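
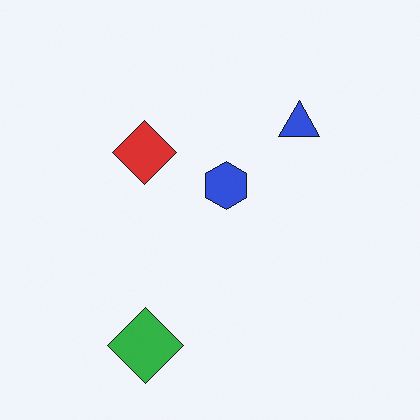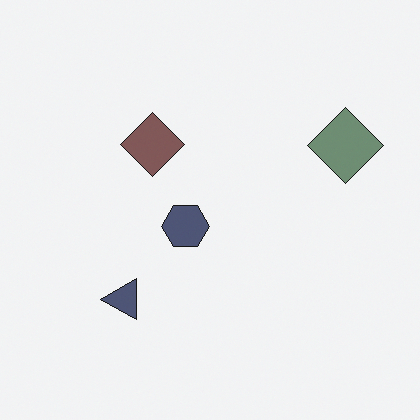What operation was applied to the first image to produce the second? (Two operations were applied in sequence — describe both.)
The transformation is: transposed (reflected across the top-left ↔ bottom-right diagonal), then made much more muted (saturation change).

Shapes have swapped their row and column positions — what was in the top-right is now in the bottom-left — a diagonal reflection. All colors are more muted and greyish — a global saturation change.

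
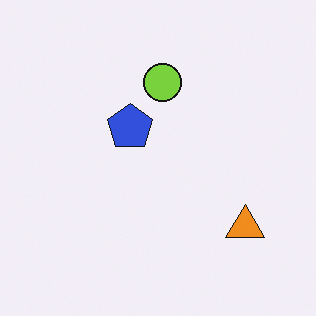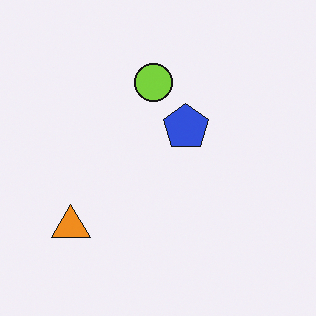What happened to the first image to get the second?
This is the original image flipped horizontally (left ↔ right).

The orange triangle is in the bottom-right of the first image and the bottom-left of the second — shapes on opposite sides of the vertical midline have swapped in a mirror flip.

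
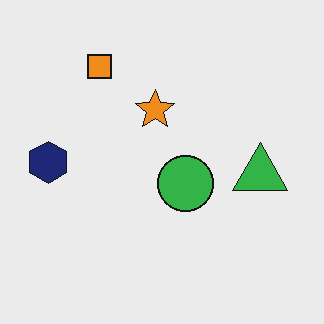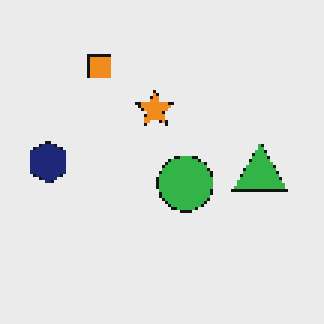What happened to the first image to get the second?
The transformation is: mildly pixelated.

Shapes are reduced to large square blocks; fine edges and outlines are lost — a downscale-then-upscale (mosaic) effect.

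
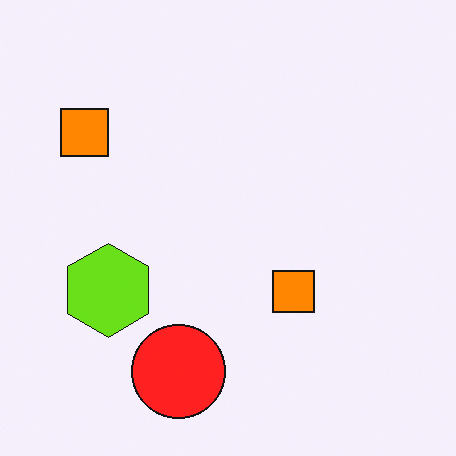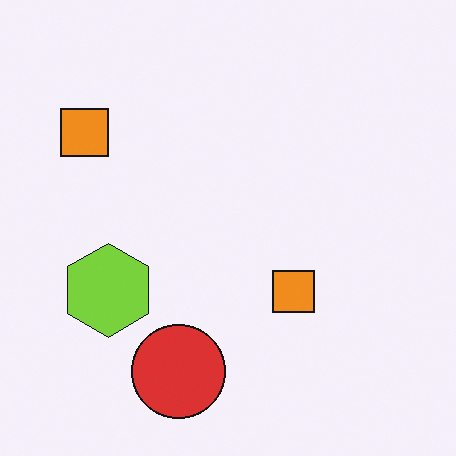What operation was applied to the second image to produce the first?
The image was slightly oversaturated.

All colors are more vivid — a global saturation change.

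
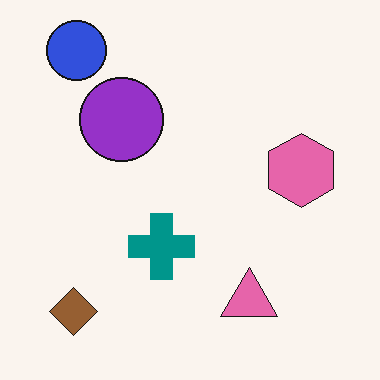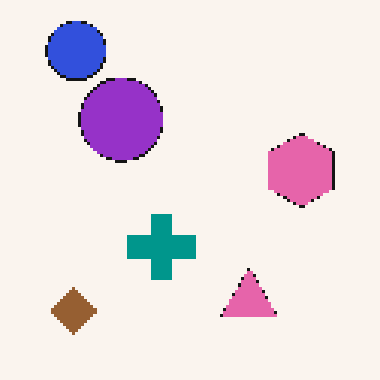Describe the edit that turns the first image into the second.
Mildly pixelated.

Shapes are reduced to large square blocks; fine edges and outlines are lost — a downscale-then-upscale (mosaic) effect.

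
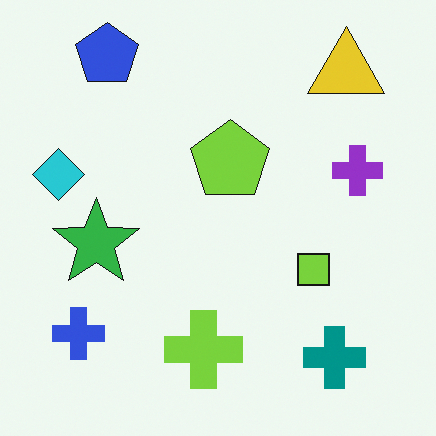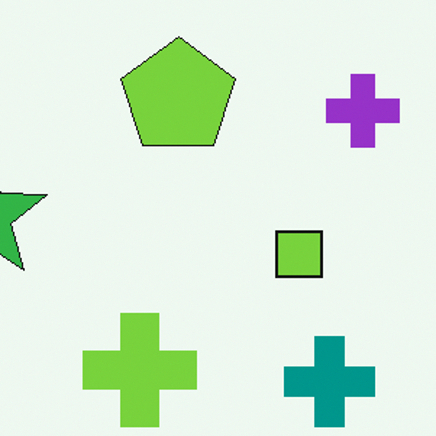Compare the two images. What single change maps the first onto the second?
The second image is the first cropped slightly and scaled back up.

The visible shapes are larger and the field of view is narrower; shapes near the original edges may be partly or wholly outside the frame — a crop-and-rescale.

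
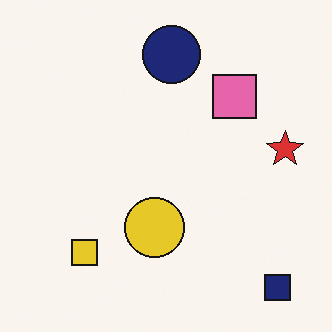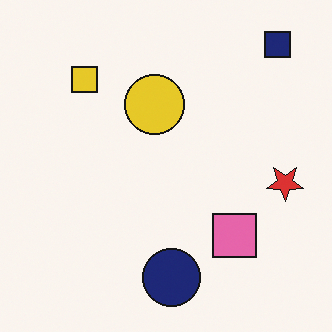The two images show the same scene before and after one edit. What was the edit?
Flipped vertically (top ↔ bottom).

The navy square is in the bottom-right of the first image and the top-right of the second — shapes on opposite sides of the horizontal midline have swapped in a mirror flip.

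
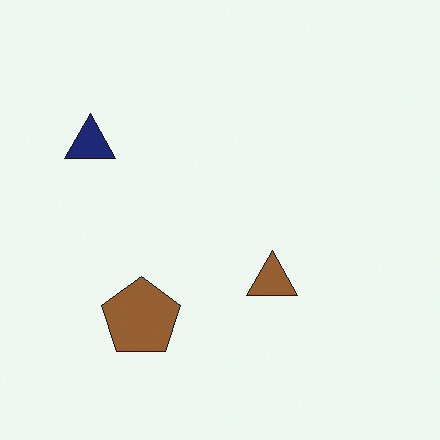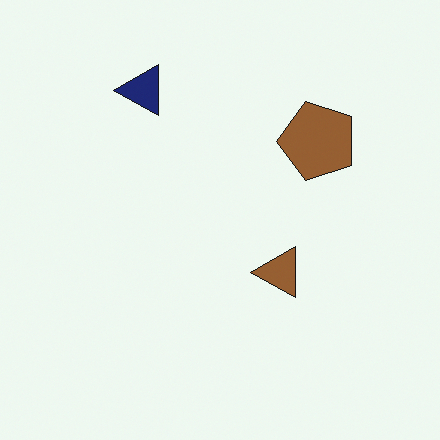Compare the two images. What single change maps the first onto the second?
Transposed (reflected across the top-left ↔ bottom-right diagonal).

Shapes have swapped their row and column positions — what was in the top-right is now in the bottom-left — a diagonal reflection.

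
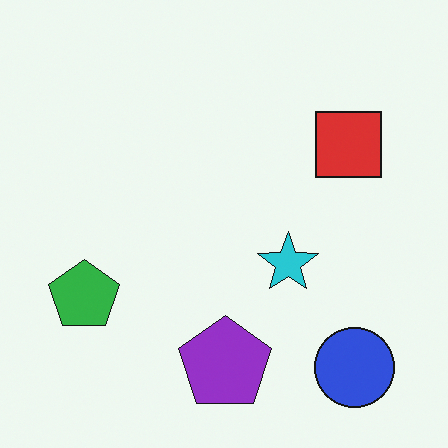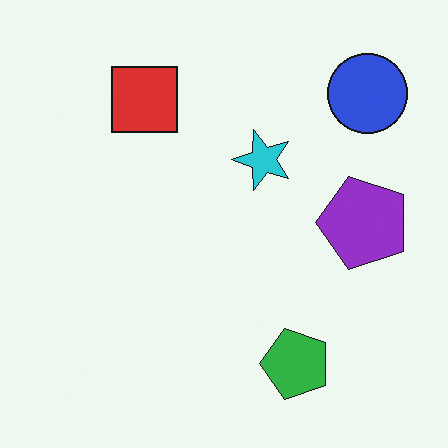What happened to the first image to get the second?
The image was rotated 90° counter-clockwise.

The blue circle sits in the bottom-right of the first image and the top-right of the second — consistent with a whole-image 90° counter-clockwise rotation.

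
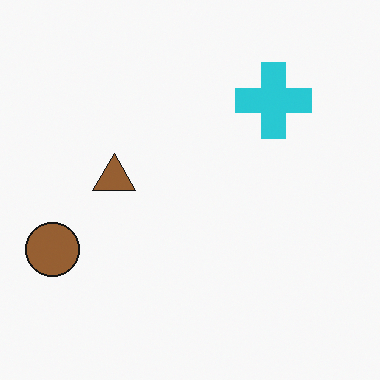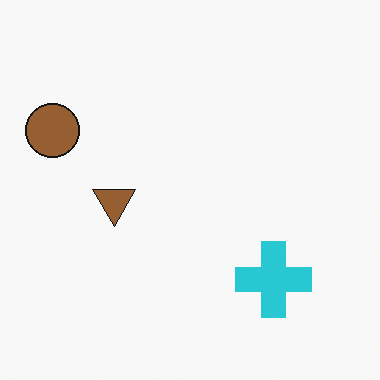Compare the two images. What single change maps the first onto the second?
The image was flipped vertically (top ↔ bottom).

The cyan cross is in the top-right of the first image and the bottom-right of the second — shapes on opposite sides of the horizontal midline have swapped in a mirror flip.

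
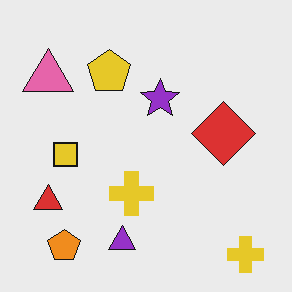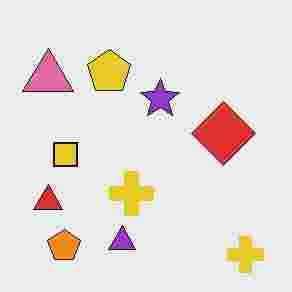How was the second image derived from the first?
It was heavily JPEG-compressed with obvious blocking artifacts.

Blocky 8×8 compression artifacts appear around shape edges and the flat background shows ringing — characteristic JPEG degradation.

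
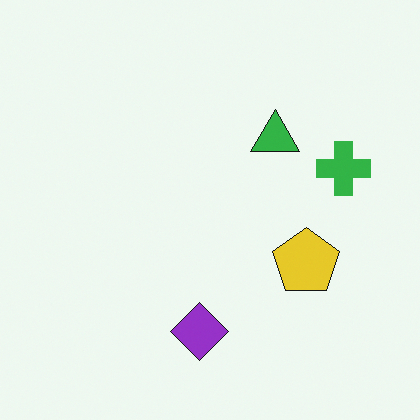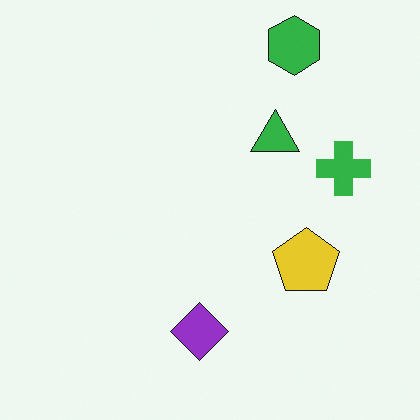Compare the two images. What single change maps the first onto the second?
The image was overlaid with an additional green hexagon.

A green hexagon appears in the second image that is absent from the first.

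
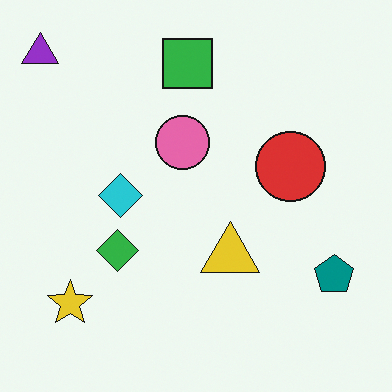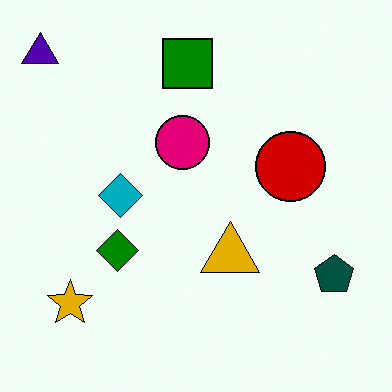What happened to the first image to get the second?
The second image is the first boosted in contrast.

Tones are pushed away from mid-grey across the whole image — a global contrast change.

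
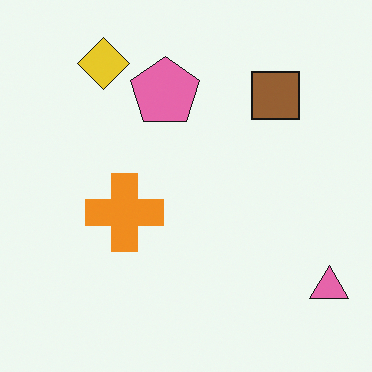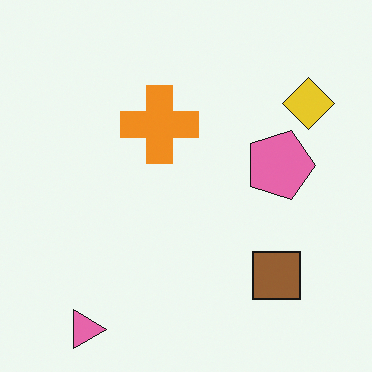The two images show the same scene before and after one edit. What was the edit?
The transformation is: rotated 90° clockwise.

The pink triangle sits in the bottom-right of the first image and the bottom-left of the second — consistent with a whole-image 90° clockwise rotation.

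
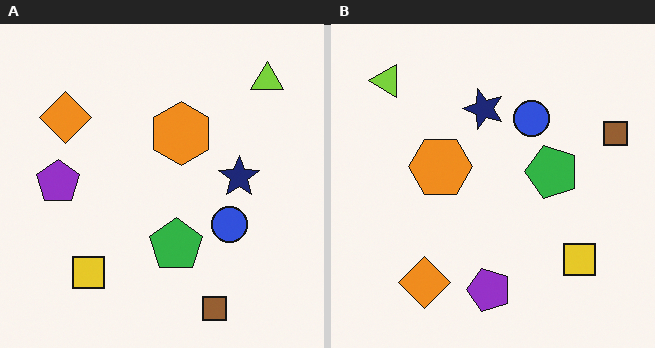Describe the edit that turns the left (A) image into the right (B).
The transformation is: rotated 90° counter-clockwise.

The lime triangle sits in the top-right of the left (A) image and the top-left of the right (B) — consistent with a whole-image 90° counter-clockwise rotation.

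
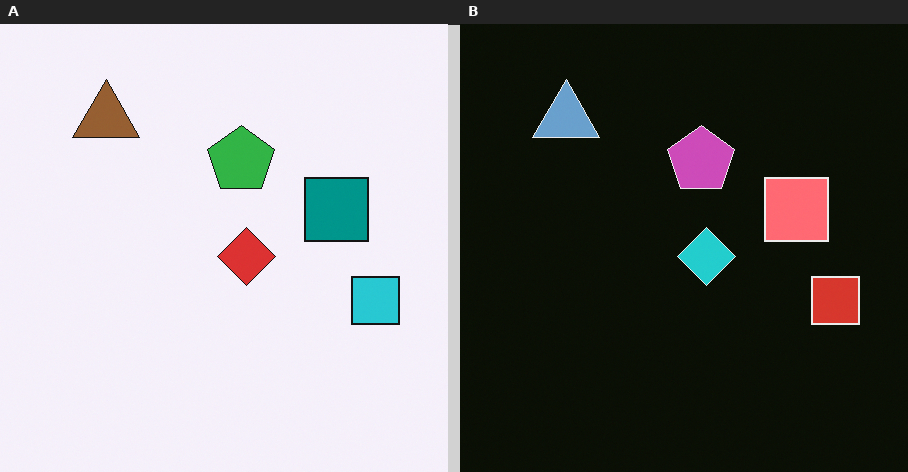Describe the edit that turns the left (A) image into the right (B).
The right (B) image is the left (A) color-inverted (negative).

The light background has become dark and every shape's color is its complement — a photographic negative.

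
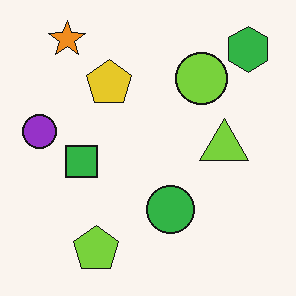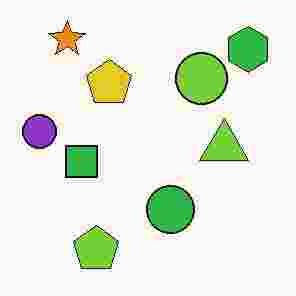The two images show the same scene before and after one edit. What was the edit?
The transformation is: heavily JPEG-compressed with obvious blocking artifacts.

Blocky 8×8 compression artifacts appear around shape edges and the flat background shows ringing — characteristic JPEG degradation.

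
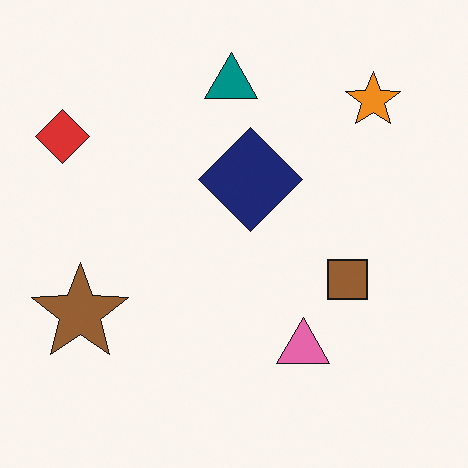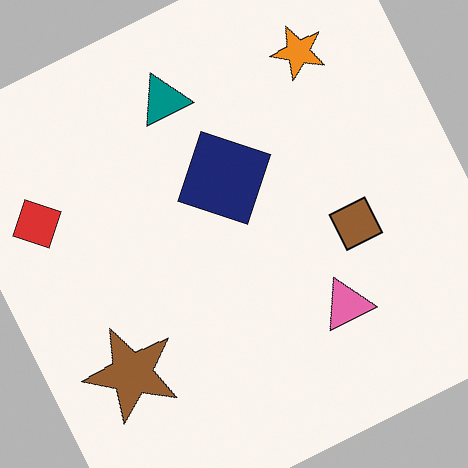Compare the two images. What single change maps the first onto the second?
The second image is the first rotated counter-clockwise by a clearly visible amount.

Every shape is tilted by the same angle and the image corners show triangular fill wedges — a whole-image rotation by a non-right angle.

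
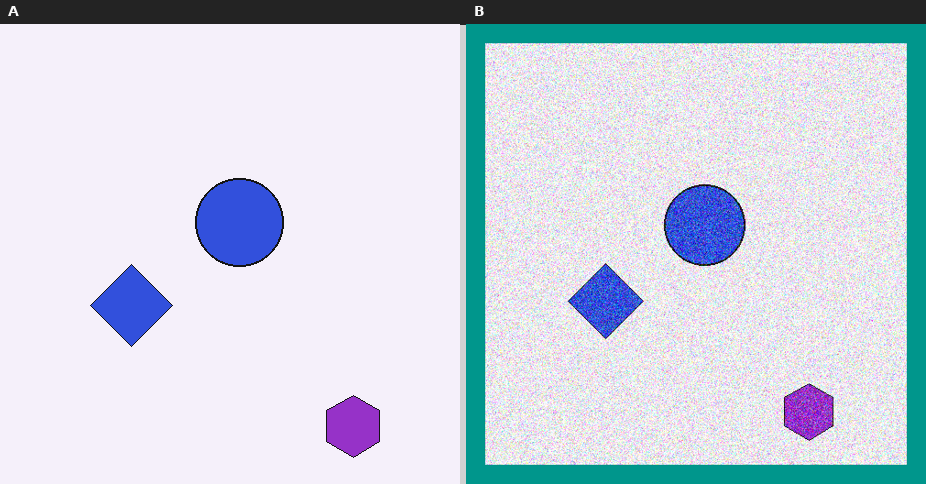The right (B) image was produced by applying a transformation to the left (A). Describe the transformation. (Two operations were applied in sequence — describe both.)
The right (B) image is the left (A) degraded with strong gaussian noise, then framed with a teal border.

Random speckle covers the whole image, including the flat background. A solid teal frame runs around the edge of the right (B) image, with the content slightly shrunk inside it.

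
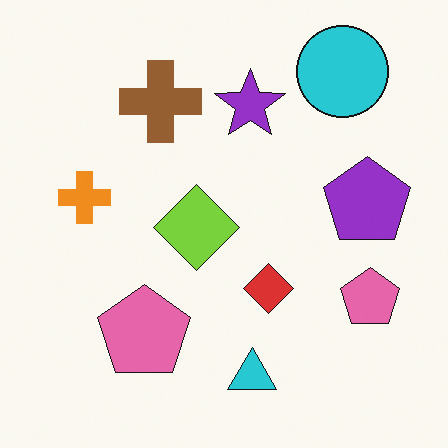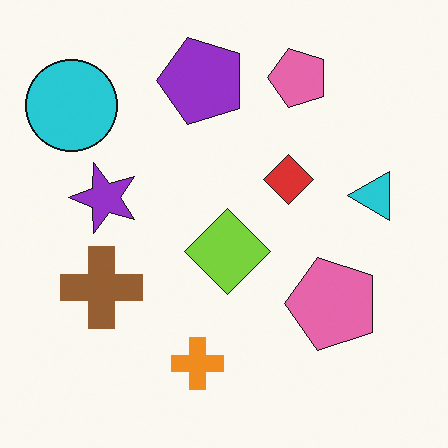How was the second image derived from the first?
Rotated 90° counter-clockwise.

The cyan circle sits in the top-right of the first image and the top-left of the second — consistent with a whole-image 90° counter-clockwise rotation.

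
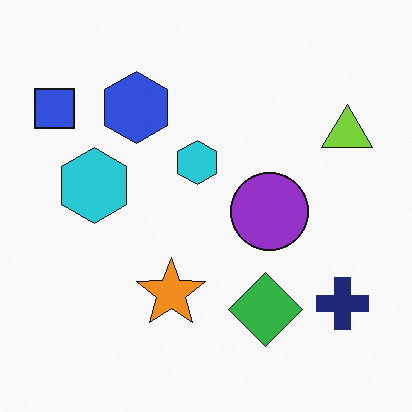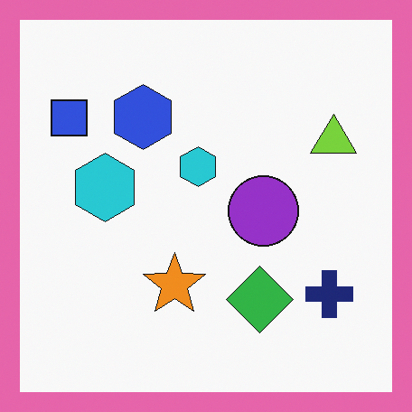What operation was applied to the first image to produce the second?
Framed with a pink border.

A solid pink frame runs around the edge of the second image, with the content slightly shrunk inside it.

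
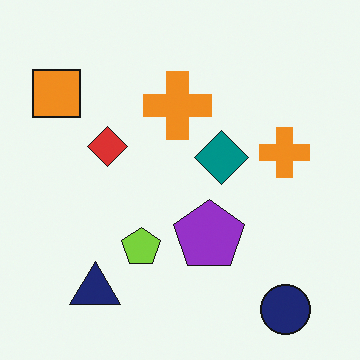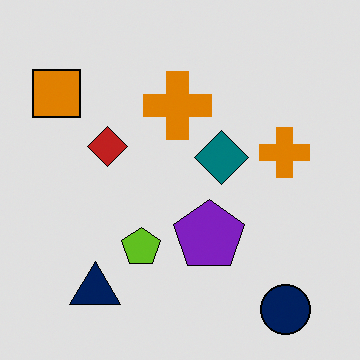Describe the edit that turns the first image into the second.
This is the original image moderately posterized.

Each flat color has snapped to a coarser quantized level — most visibly, the near-white background has dropped to a flat grey.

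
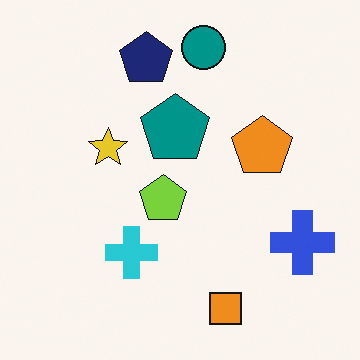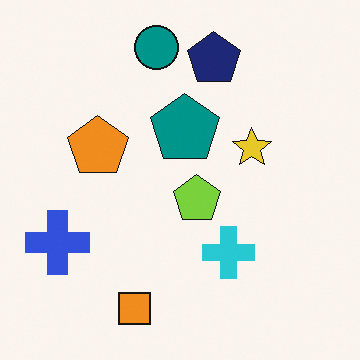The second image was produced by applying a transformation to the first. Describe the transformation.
The image was flipped horizontally (left ↔ right).

The blue cross is in the bottom-right of the first image and the bottom-left of the second — shapes on opposite sides of the vertical midline have swapped in a mirror flip.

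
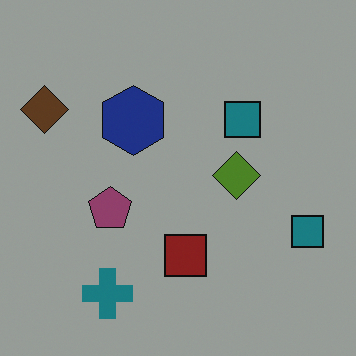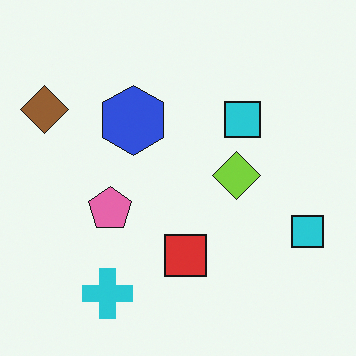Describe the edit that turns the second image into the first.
The transformation is: substantially darkened.

Every pixel — background and shapes alike — is uniformly darkened.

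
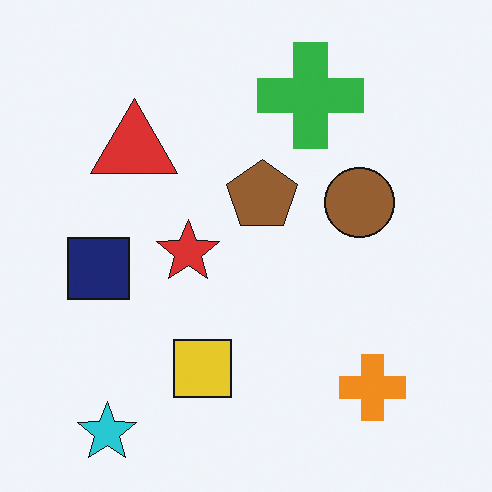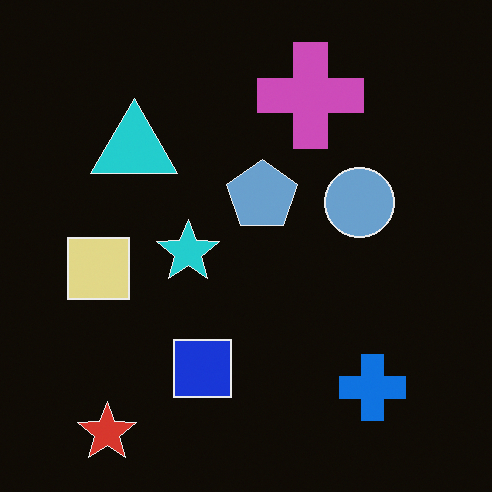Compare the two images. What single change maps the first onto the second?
The image was color-inverted (negative).

The light background has become dark and every shape's color is its complement — a photographic negative.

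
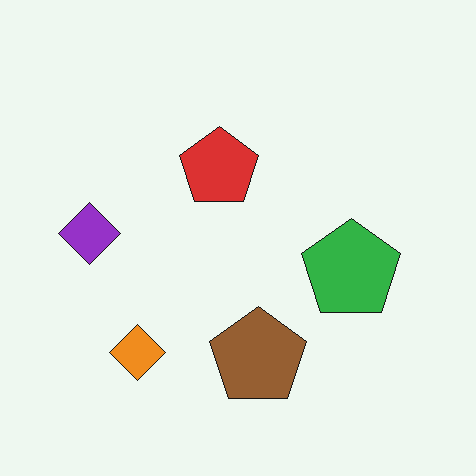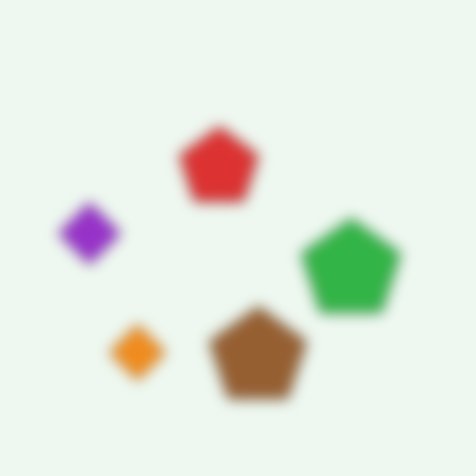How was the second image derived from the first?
It was heavily blurred.

Shape edges and outlines are uniformly softened across the whole image.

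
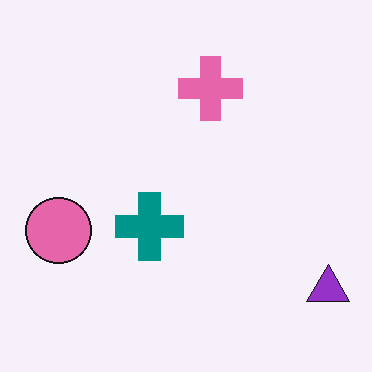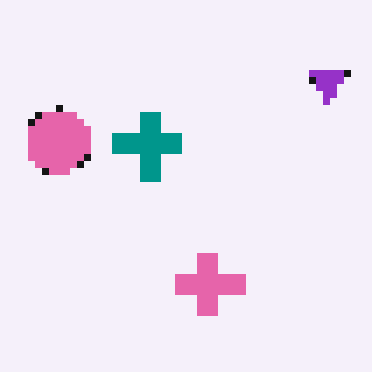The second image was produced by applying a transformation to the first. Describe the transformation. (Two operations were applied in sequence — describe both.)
The transformation is: flipped vertically (top ↔ bottom), then pixelated into visible square blocks.

The purple triangle is in the bottom-right of the first image and the top-right of the second — shapes on opposite sides of the horizontal midline have swapped in a mirror flip. Shapes are reduced to large square blocks; fine edges and outlines are lost — a downscale-then-upscale (mosaic) effect.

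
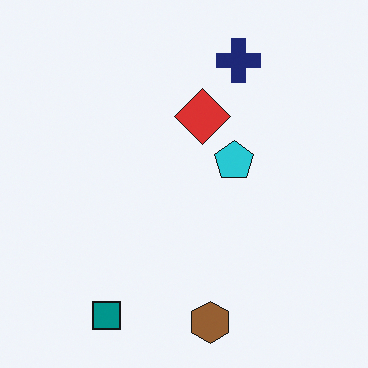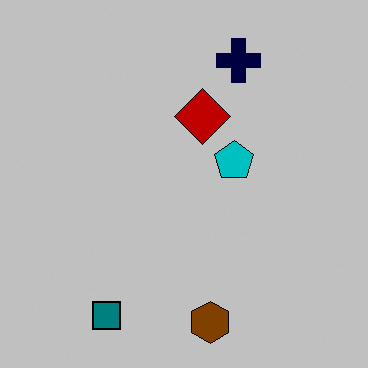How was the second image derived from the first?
It was aggressively posterized.

Each flat color has snapped to a coarser quantized level — most visibly, the near-white background has dropped to a flat grey.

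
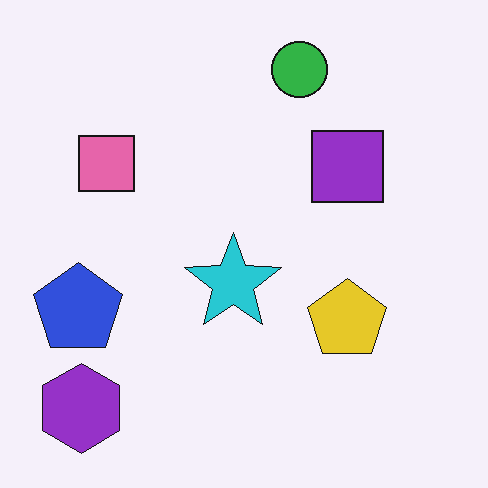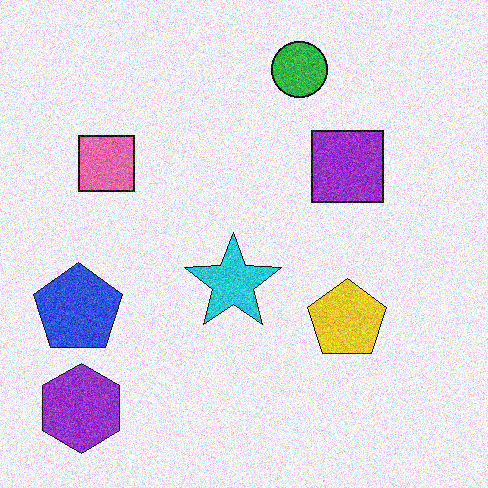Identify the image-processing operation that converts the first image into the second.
Degraded with moderate additive noise.

Random speckle covers the whole image, including the flat background.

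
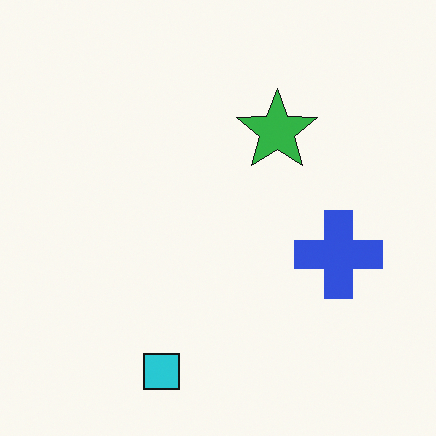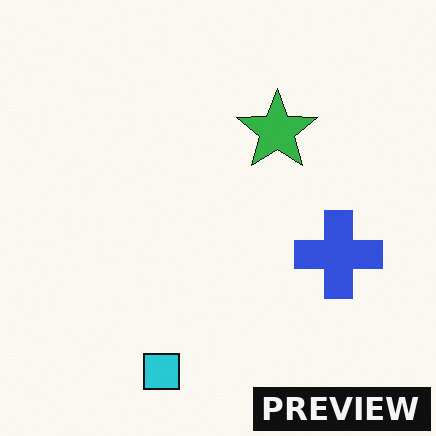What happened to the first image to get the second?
The transformation is: watermarked with the text "PREVIEW" in the lower-right corner.

A dark label reading "PREVIEW" appears in the lower-right corner.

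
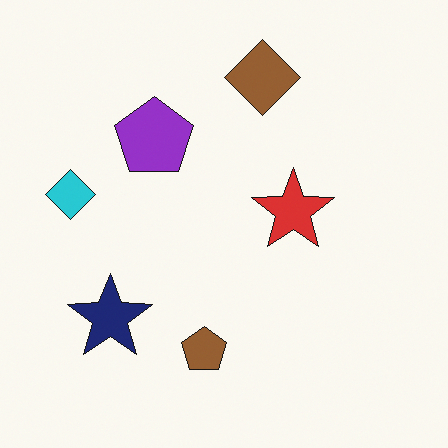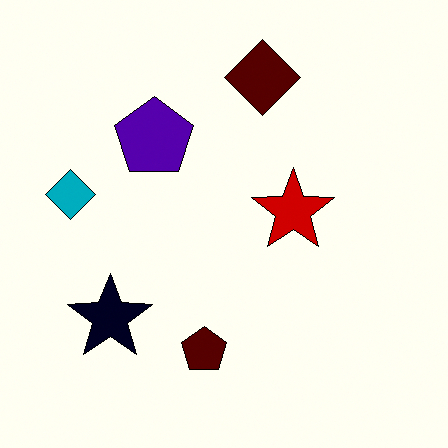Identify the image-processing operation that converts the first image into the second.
The image was given much higher contrast.

Tones are pushed away from mid-grey across the whole image — a global contrast change.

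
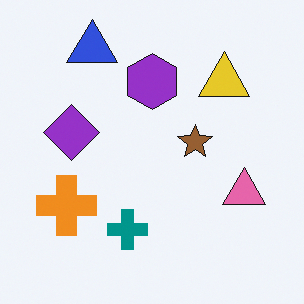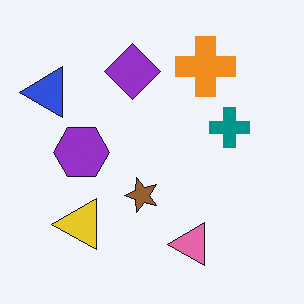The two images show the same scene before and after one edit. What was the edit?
The second image is the first transposed (reflected across the top-left ↔ bottom-right diagonal).

Shapes have swapped their row and column positions — what was in the top-right is now in the bottom-left — a diagonal reflection.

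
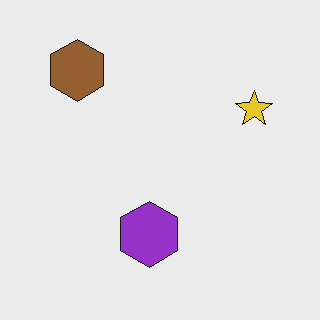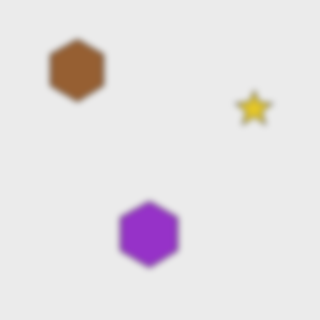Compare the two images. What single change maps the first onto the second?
The image was moderately blurred.

Shape edges and outlines are uniformly softened across the whole image.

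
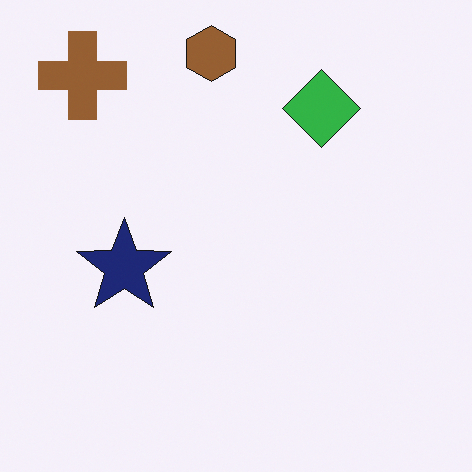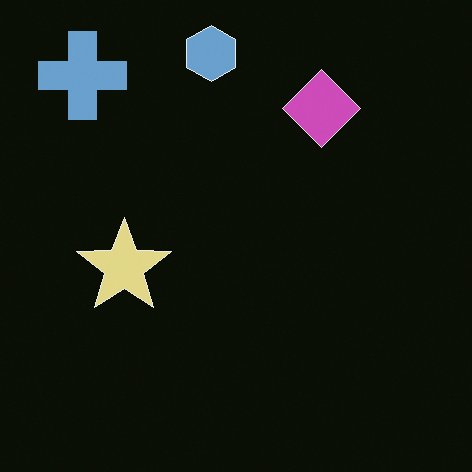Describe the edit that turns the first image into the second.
The image was color-inverted (negative).

The light background has become dark and every shape's color is its complement — a photographic negative.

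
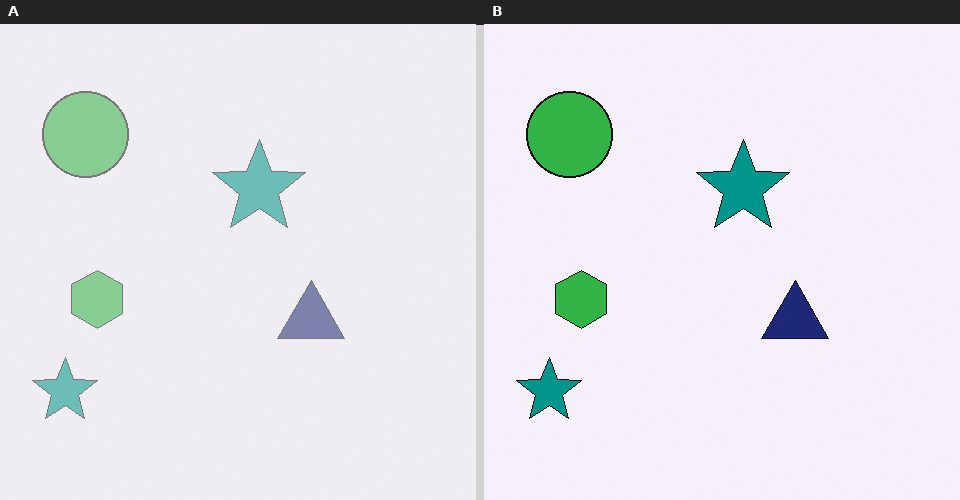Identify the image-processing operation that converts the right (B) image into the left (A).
The transformation is: given much lower contrast.

Tones are pushed toward mid-grey across the whole image — a global contrast change.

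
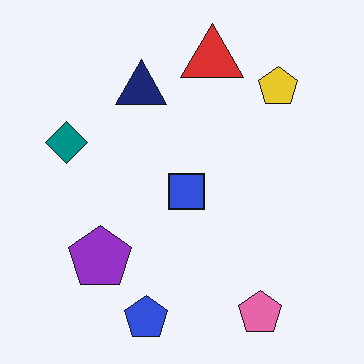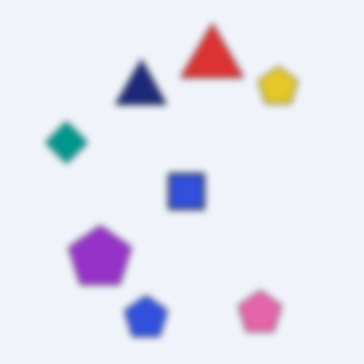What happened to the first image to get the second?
The transformation is: noticeably gaussian-blurred.

Shape edges and outlines are uniformly softened across the whole image.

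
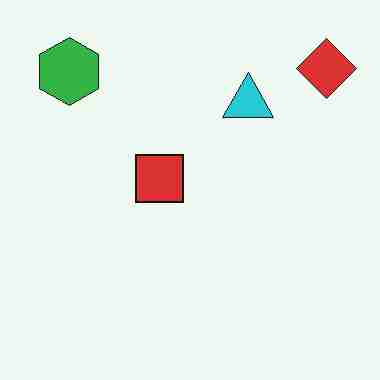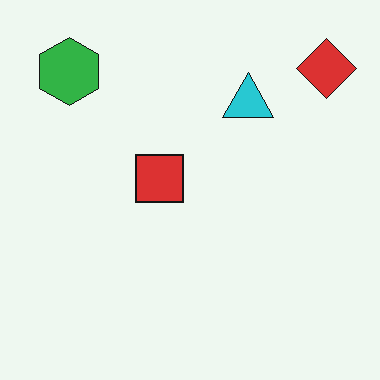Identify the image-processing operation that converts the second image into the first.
It was degraded with heavy JPEG compression.

Blocky 8×8 compression artifacts appear around shape edges and the flat background shows ringing — characteristic JPEG degradation.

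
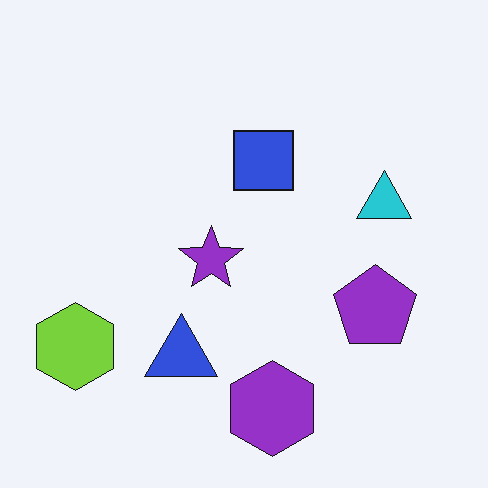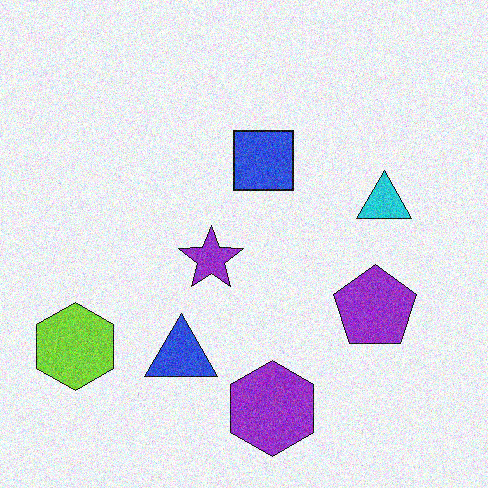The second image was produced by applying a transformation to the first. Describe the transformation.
The transformation is: degraded with moderate additive noise.

Random speckle covers the whole image, including the flat background.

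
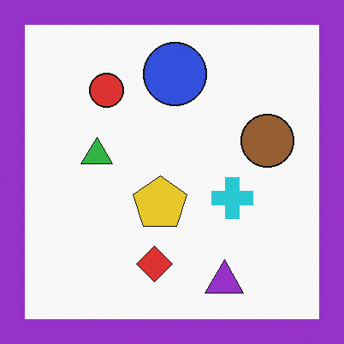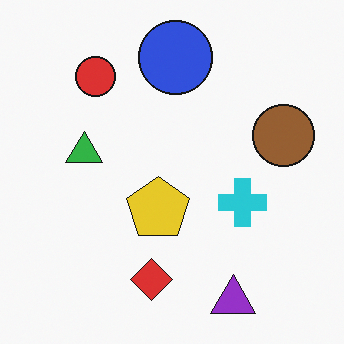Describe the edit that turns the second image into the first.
It was framed with a purple border.

A solid purple frame runs around the edge of the first image, with the content slightly shrunk inside it.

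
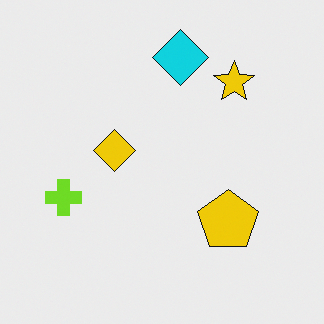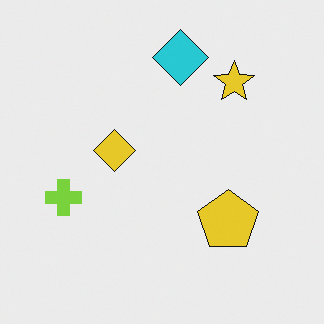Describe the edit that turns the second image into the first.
It was slightly oversaturated.

All colors are more vivid — a global saturation change.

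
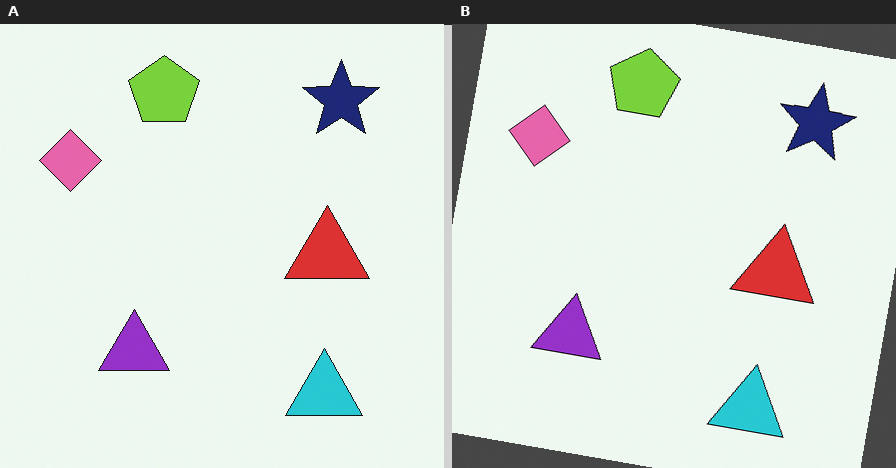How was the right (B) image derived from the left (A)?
Rotated clockwise by a slight angle.

Every shape is tilted by the same angle and the image corners show triangular fill wedges — a whole-image rotation by a non-right angle.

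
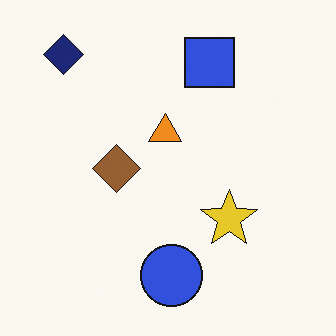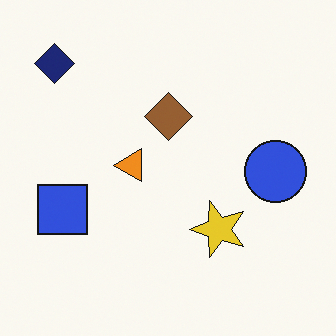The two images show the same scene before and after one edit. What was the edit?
This is the original image transposed (reflected across the top-left ↔ bottom-right diagonal).

Shapes have swapped their row and column positions — what was in the top-right is now in the bottom-left — a diagonal reflection.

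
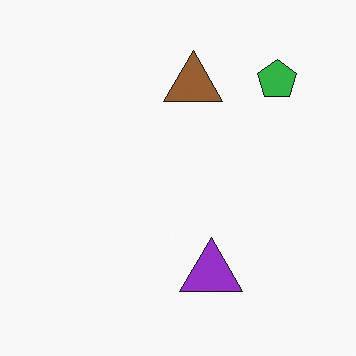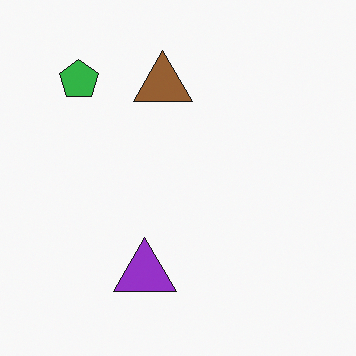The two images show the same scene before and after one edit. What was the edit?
Flipped horizontally (left ↔ right).

The green pentagon is in the top-right of the first image and the top-left of the second — shapes on opposite sides of the vertical midline have swapped in a mirror flip.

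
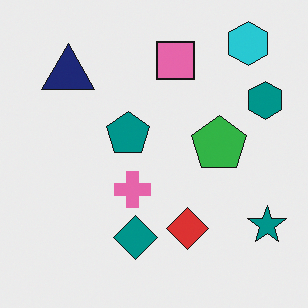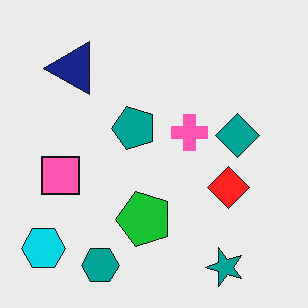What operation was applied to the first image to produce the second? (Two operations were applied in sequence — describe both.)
It was slightly oversaturated, then transposed (reflected across the top-left ↔ bottom-right diagonal).

All colors are more vivid — a global saturation change. Shapes have swapped their row and column positions — what was in the top-right is now in the bottom-left — a diagonal reflection.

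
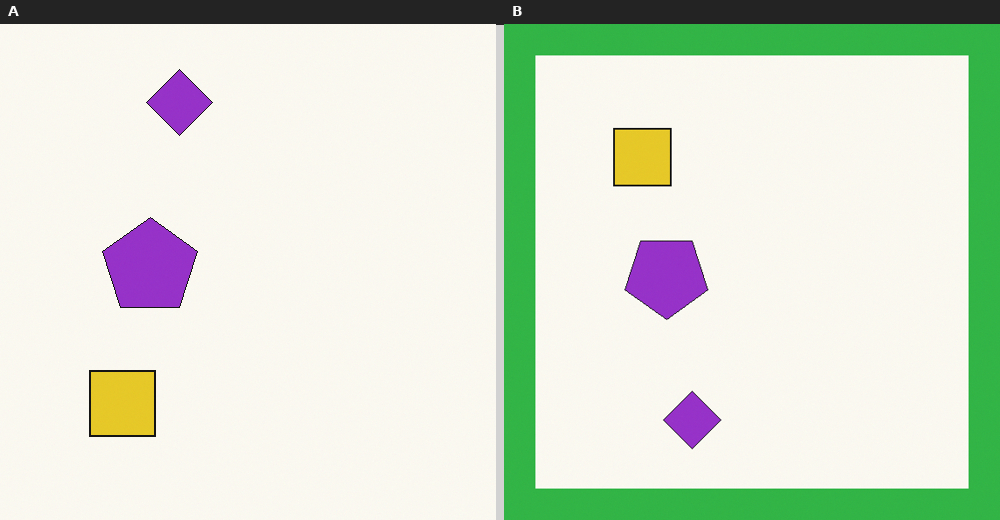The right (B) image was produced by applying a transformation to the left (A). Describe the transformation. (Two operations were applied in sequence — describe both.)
Flipped vertically (top ↔ bottom), then framed with a green border.

The purple diamond is in the top of the left (A) image and the bottom of the right (B) — shapes on opposite sides of the horizontal midline have swapped in a mirror flip. A solid green frame runs around the edge of the right (B) image, with the content slightly shrunk inside it.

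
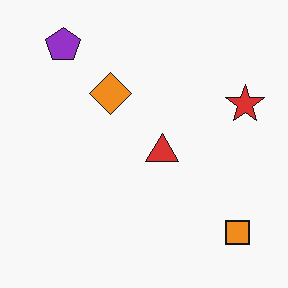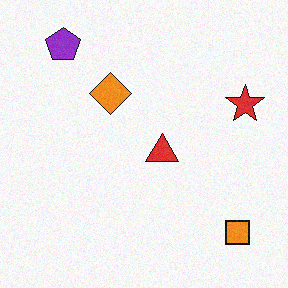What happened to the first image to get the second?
It was degraded with light additive noise.

Random speckle covers the whole image, including the flat background.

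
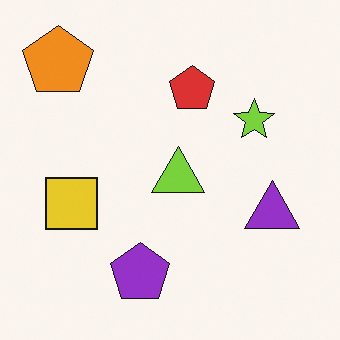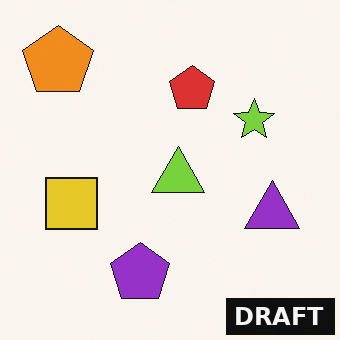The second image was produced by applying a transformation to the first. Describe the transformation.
The transformation is: watermarked with the text "DRAFT" in the lower-right corner.

A dark label reading "DRAFT" appears in the lower-right corner.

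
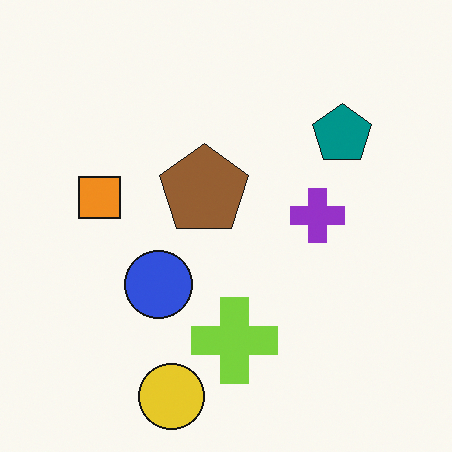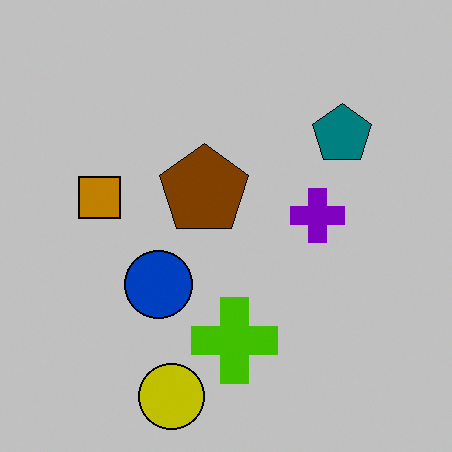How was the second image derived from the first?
It was aggressively posterized.

Each flat color has snapped to a coarser quantized level — most visibly, the near-white background has dropped to a flat grey.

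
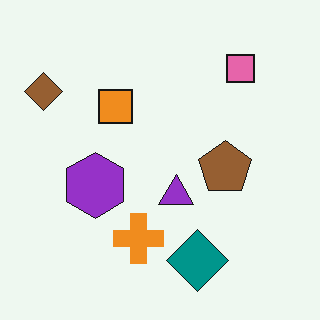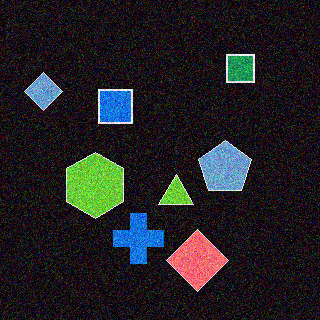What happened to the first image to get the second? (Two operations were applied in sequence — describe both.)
It was color-inverted (negative), then degraded with strong gaussian noise.

The light background has become dark and every shape's color is its complement — a photographic negative. Random speckle covers the whole image, including the flat background.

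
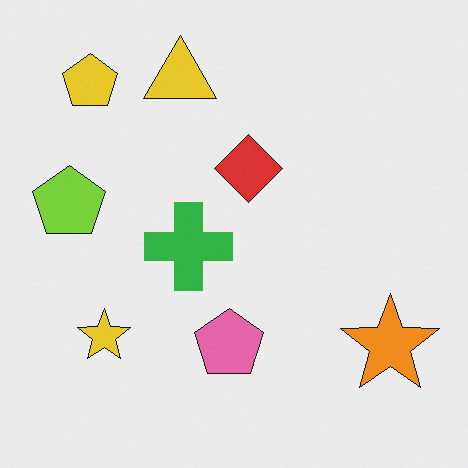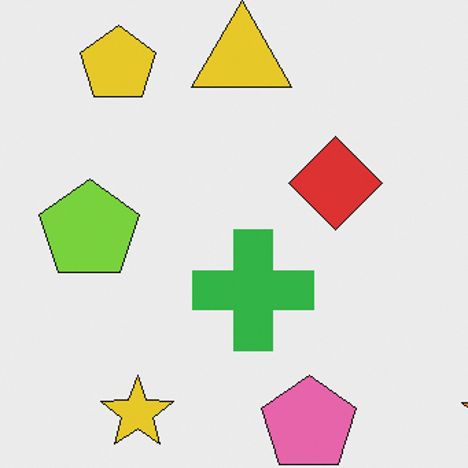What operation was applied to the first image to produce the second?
The transformation is: cropped to a modestly smaller region and rescaled.

The visible shapes are larger and the field of view is narrower; shapes near the original edges may be partly or wholly outside the frame — a crop-and-rescale.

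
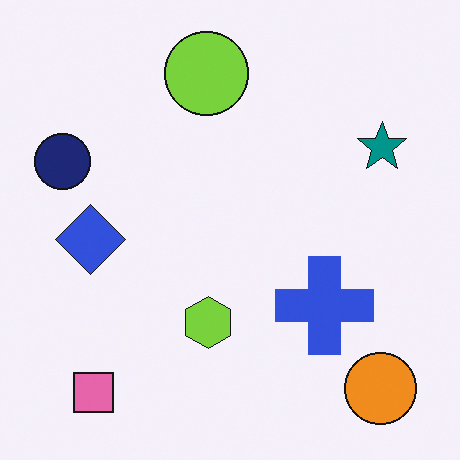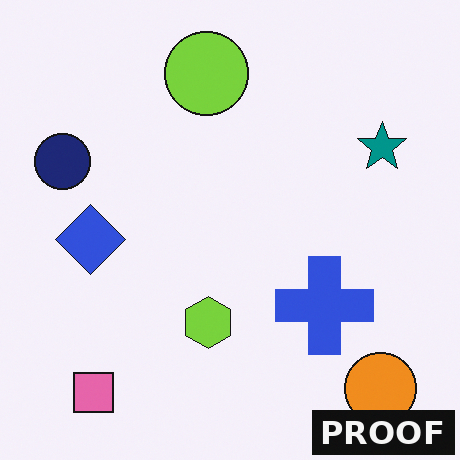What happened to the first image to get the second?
It was watermarked with the text "PROOF" in the lower-right corner.

A dark label reading "PROOF" appears in the lower-right corner.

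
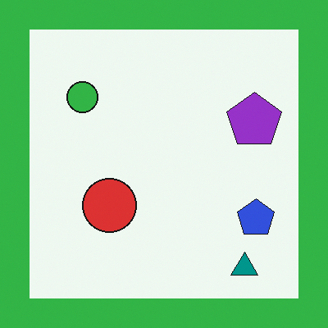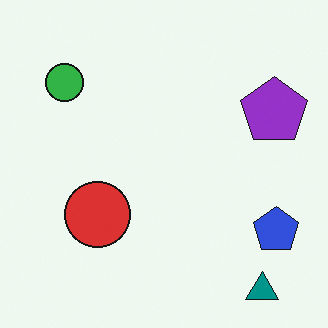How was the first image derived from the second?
It was framed with a green border.

A solid green frame runs around the edge of the first image, with the content slightly shrunk inside it.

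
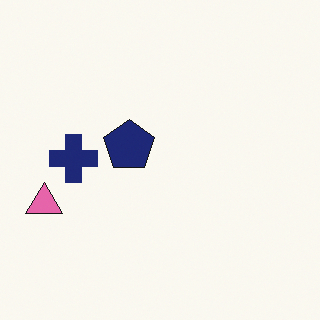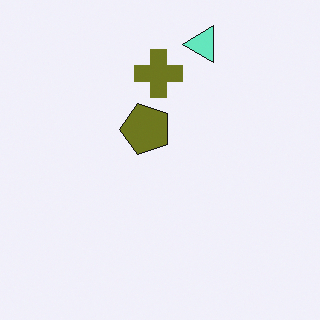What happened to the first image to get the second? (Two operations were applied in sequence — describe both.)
Hue-shifted by a large amount, then transposed (reflected across the top-left ↔ bottom-right diagonal).

Every shape's color has rotated by the same amount around the hue wheel — a uniform hue shift. Shapes have swapped their row and column positions — what was in the top-right is now in the bottom-left — a diagonal reflection.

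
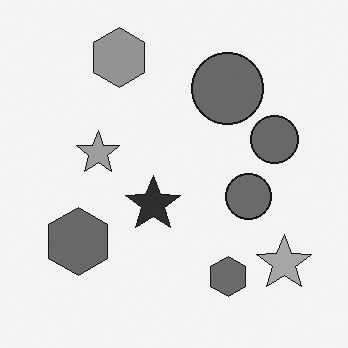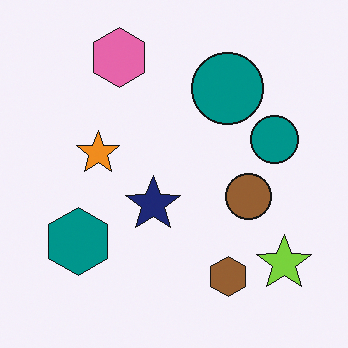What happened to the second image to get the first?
It was converted to grayscale.

All color is removed — every shape is now a shade of grey.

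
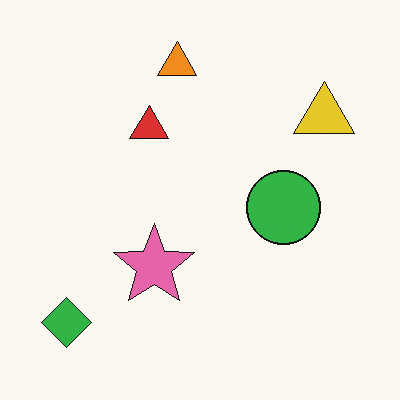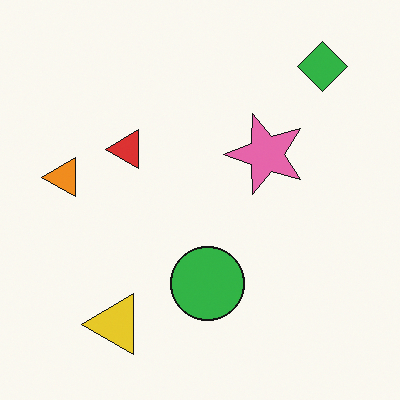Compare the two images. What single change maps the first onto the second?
This is the original image transposed (reflected across the top-left ↔ bottom-right diagonal).

Shapes have swapped their row and column positions — what was in the top-right is now in the bottom-left — a diagonal reflection.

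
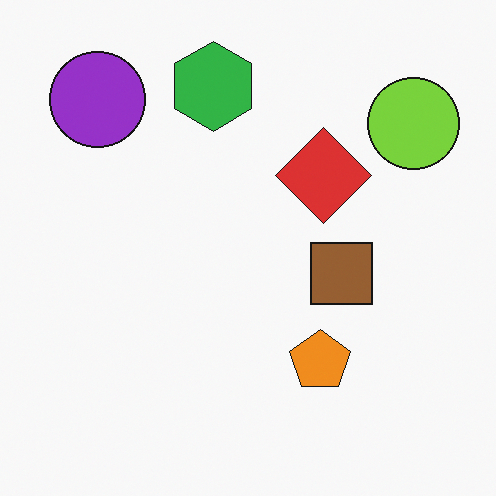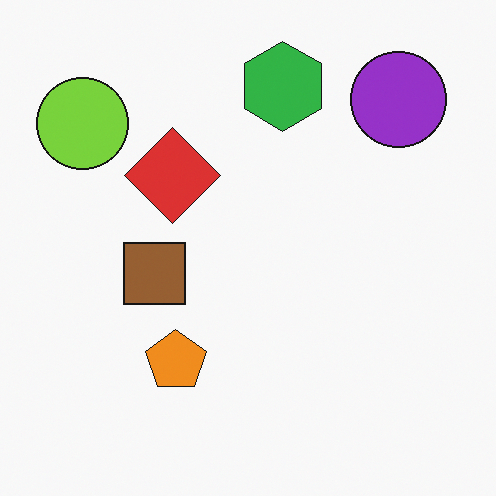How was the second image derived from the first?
The second image is the first flipped horizontally (left ↔ right).

The lime circle is in the top-right of the first image and the top-left of the second — shapes on opposite sides of the vertical midline have swapped in a mirror flip.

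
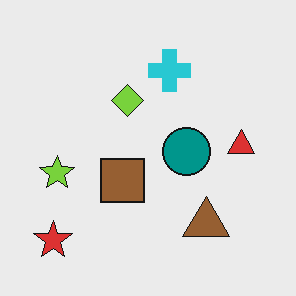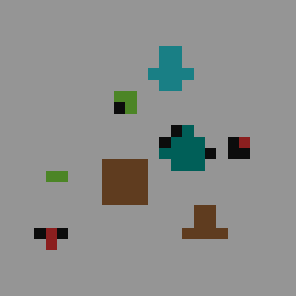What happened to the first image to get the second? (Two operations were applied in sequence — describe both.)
It was heavily pixelated into large blocks, then substantially darkened.

Shapes are reduced to large square blocks; fine edges and outlines are lost — a downscale-then-upscale (mosaic) effect. Every pixel — background and shapes alike — is uniformly darkened.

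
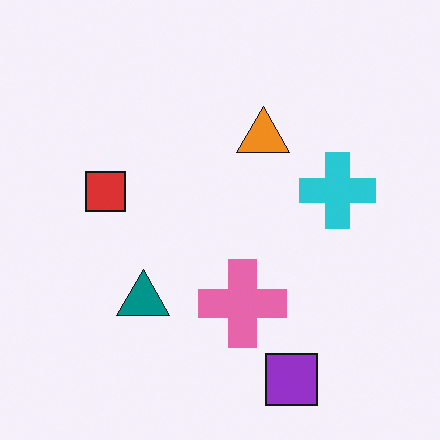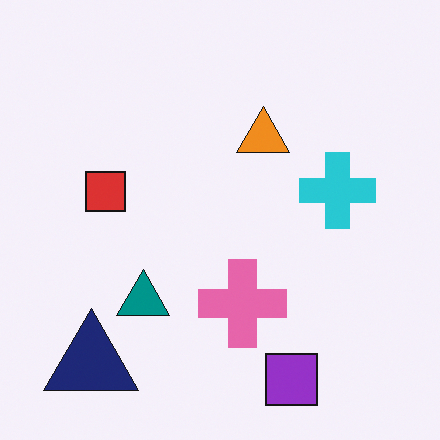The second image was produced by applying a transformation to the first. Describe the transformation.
The second image is the first overlaid with an additional navy triangle.

A navy triangle appears in the second image that is absent from the first.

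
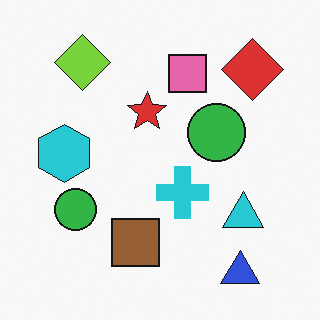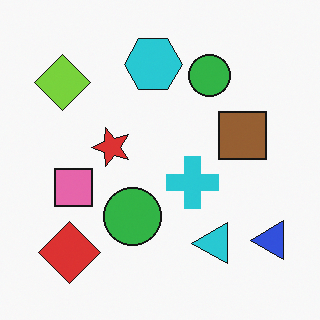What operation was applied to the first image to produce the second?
The second image is the first transposed (reflected across the top-left ↔ bottom-right diagonal).

Shapes have swapped their row and column positions — what was in the top-right is now in the bottom-left — a diagonal reflection.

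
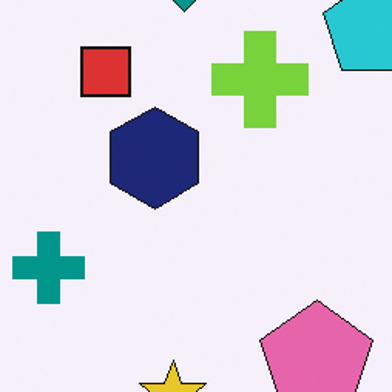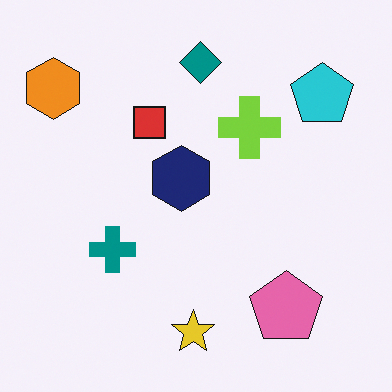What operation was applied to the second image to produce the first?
Cropped to a modestly smaller region and rescaled.

The visible shapes are larger and the field of view is narrower; shapes near the original edges may be partly or wholly outside the frame — a crop-and-rescale.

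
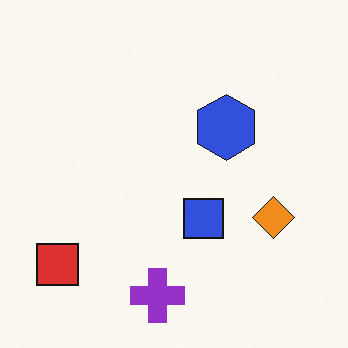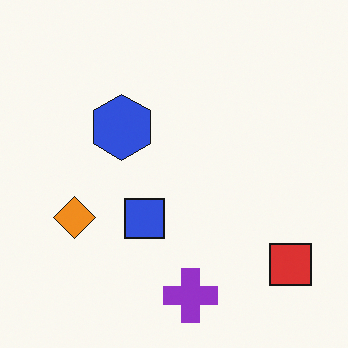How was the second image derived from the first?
The transformation is: flipped horizontally (left ↔ right).

The red square is in the bottom-left of the first image and the bottom-right of the second — shapes on opposite sides of the vertical midline have swapped in a mirror flip.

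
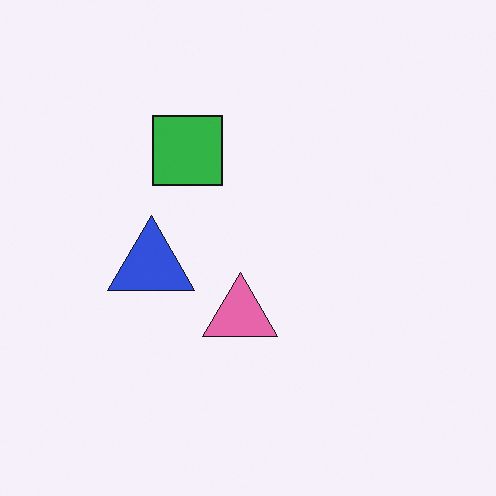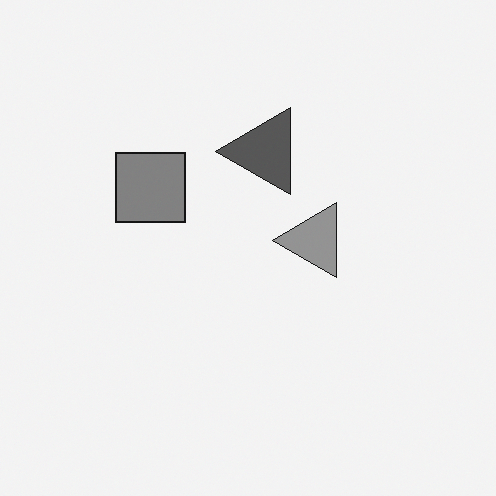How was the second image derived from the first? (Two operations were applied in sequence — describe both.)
The second image is the first transposed (reflected across the top-left ↔ bottom-right diagonal), then converted to grayscale.

Shapes have swapped their row and column positions — what was in the top-right is now in the bottom-left — a diagonal reflection. All color is removed — every shape is now a shade of grey.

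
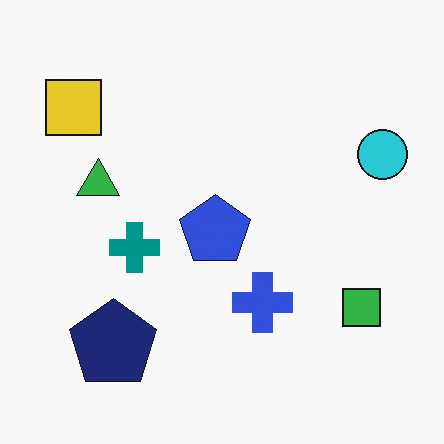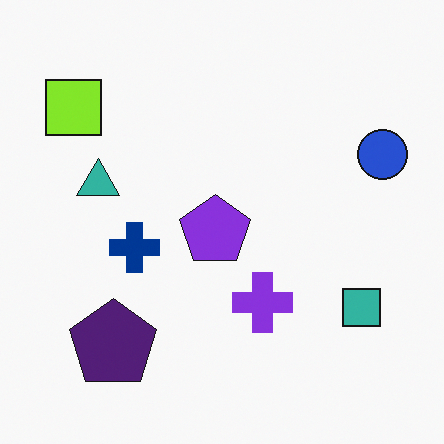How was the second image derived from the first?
The second image is the first hue-shifted by a small amount.

Every shape's color has rotated by the same amount around the hue wheel — a uniform hue shift.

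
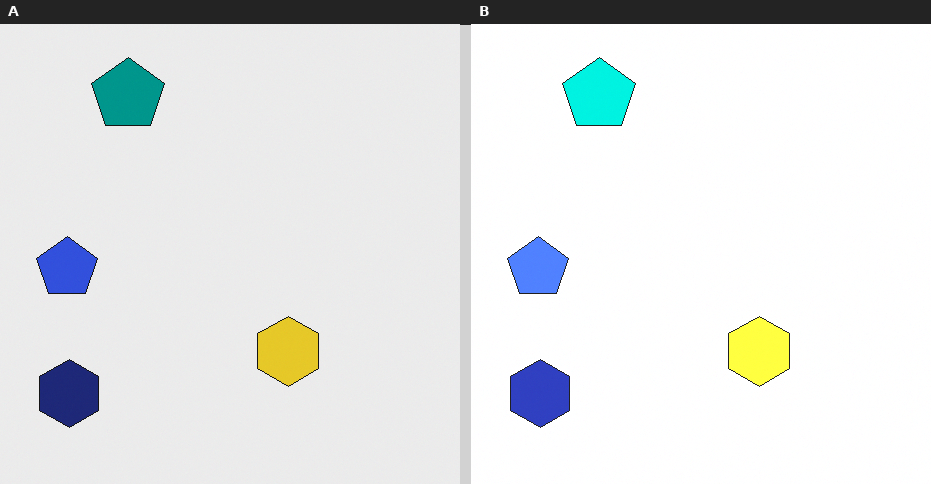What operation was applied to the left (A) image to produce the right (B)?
This is the original image brightened a lot.

Every pixel — background and shapes alike — is uniformly brightened.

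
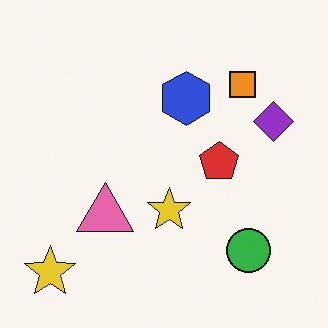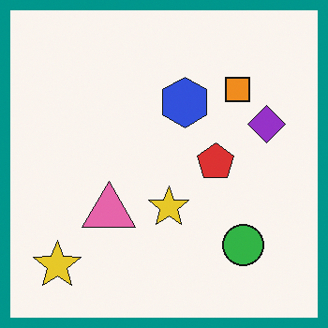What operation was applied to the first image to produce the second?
Framed with a teal border.

A solid teal frame runs around the edge of the second image, with the content slightly shrunk inside it.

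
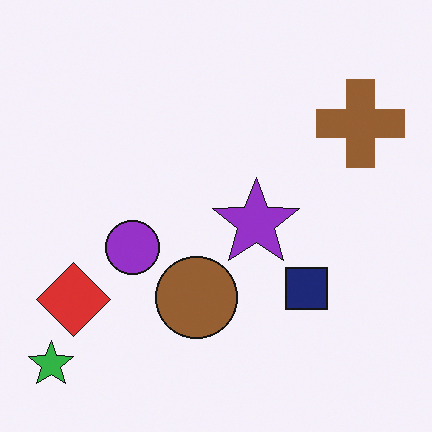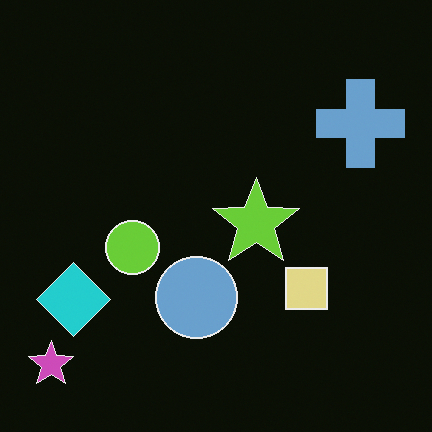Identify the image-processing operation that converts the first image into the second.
Color-inverted (negative).

The light background has become dark and every shape's color is its complement — a photographic negative.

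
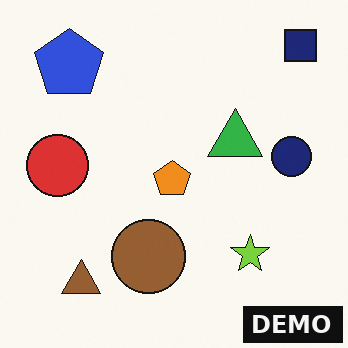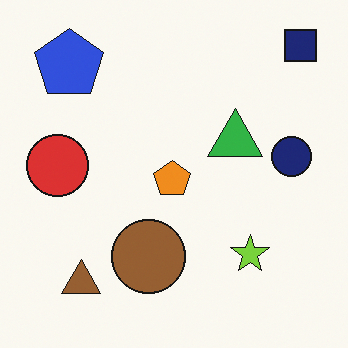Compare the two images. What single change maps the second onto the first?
The first image is the second watermarked with the text "DEMO" in the lower-right corner.

A dark label reading "DEMO" appears in the lower-right corner.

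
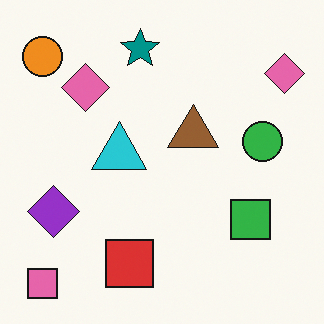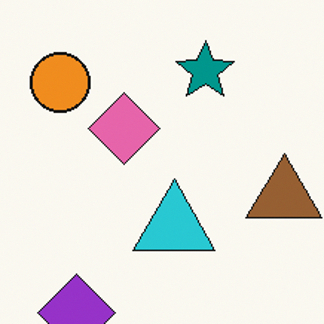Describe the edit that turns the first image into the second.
The image was cropped slightly and scaled back up.

The visible shapes are larger and the field of view is narrower; shapes near the original edges may be partly or wholly outside the frame — a crop-and-rescale.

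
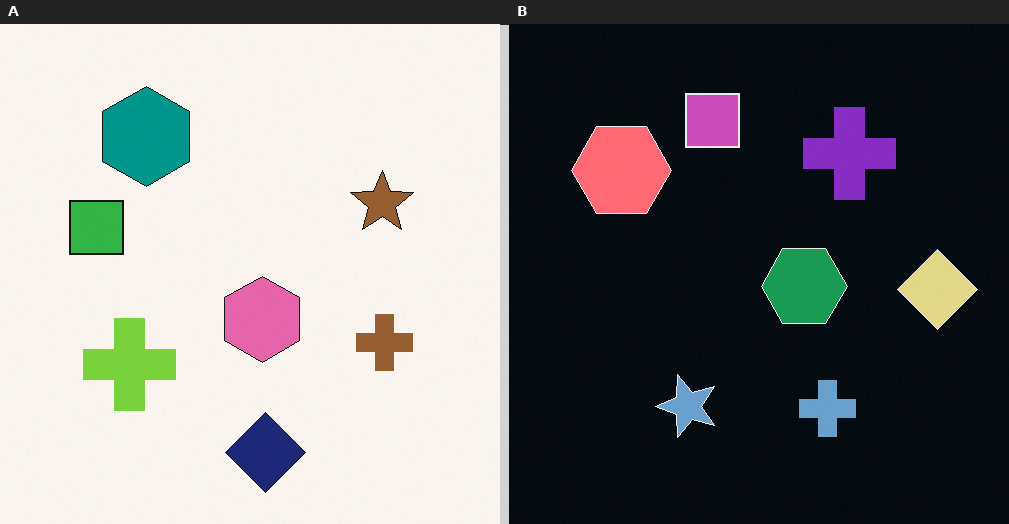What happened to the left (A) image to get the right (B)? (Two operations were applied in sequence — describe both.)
The transformation is: color-inverted (negative), then transposed (reflected across the top-left ↔ bottom-right diagonal).

The light background has become dark and every shape's color is its complement — a photographic negative. Shapes have swapped their row and column positions — what was in the top-right is now in the bottom-left — a diagonal reflection.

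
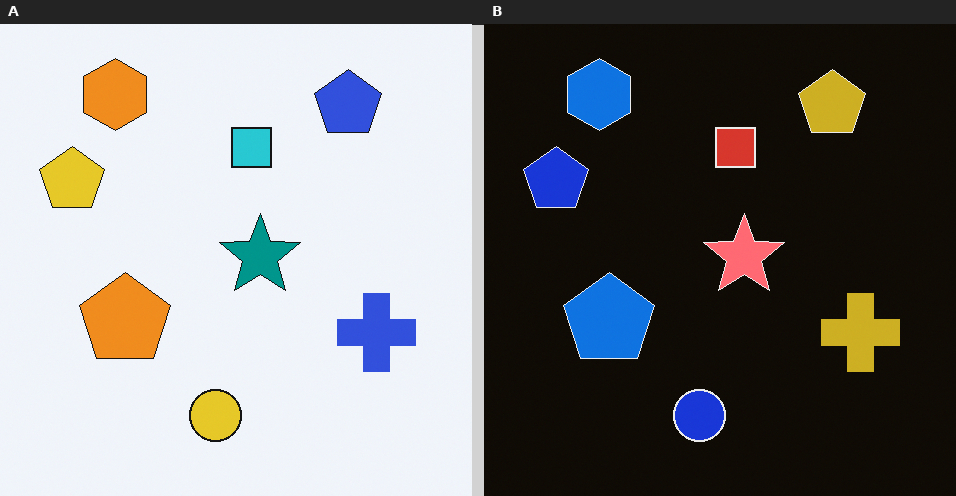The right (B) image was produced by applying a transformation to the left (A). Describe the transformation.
Color-inverted (negative).

The light background has become dark and every shape's color is its complement — a photographic negative.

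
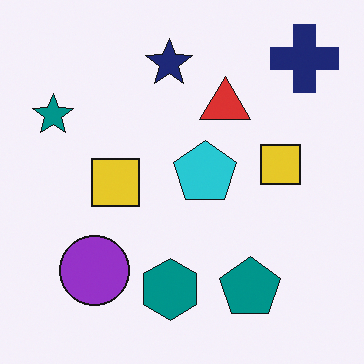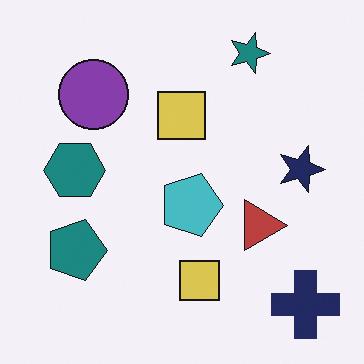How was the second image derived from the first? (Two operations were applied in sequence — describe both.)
Slightly desaturated, then rotated 90° clockwise.

All colors are more muted and greyish — a global saturation change. The navy cross sits in the top-right of the first image and the bottom-right of the second — consistent with a whole-image 90° clockwise rotation.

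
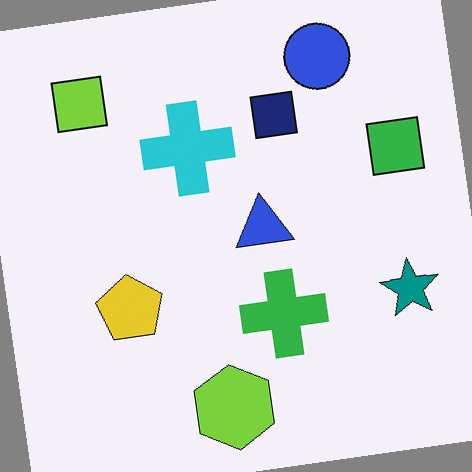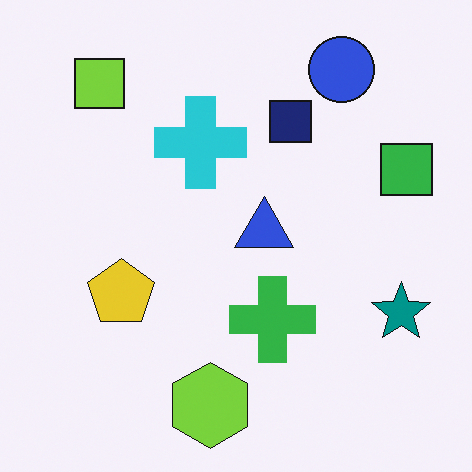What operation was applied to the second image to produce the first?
The transformation is: rotated counter-clockwise by a few degrees.

Every shape is tilted by the same angle and the image corners show triangular fill wedges — a whole-image rotation by a non-right angle.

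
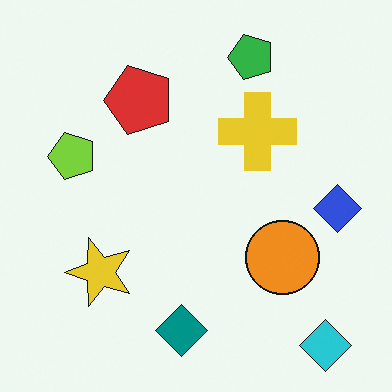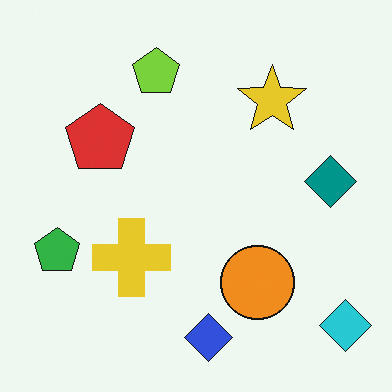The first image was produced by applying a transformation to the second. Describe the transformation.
The image was transposed (reflected across the top-left ↔ bottom-right diagonal).

Shapes have swapped their row and column positions — what was in the top-right is now in the bottom-left — a diagonal reflection.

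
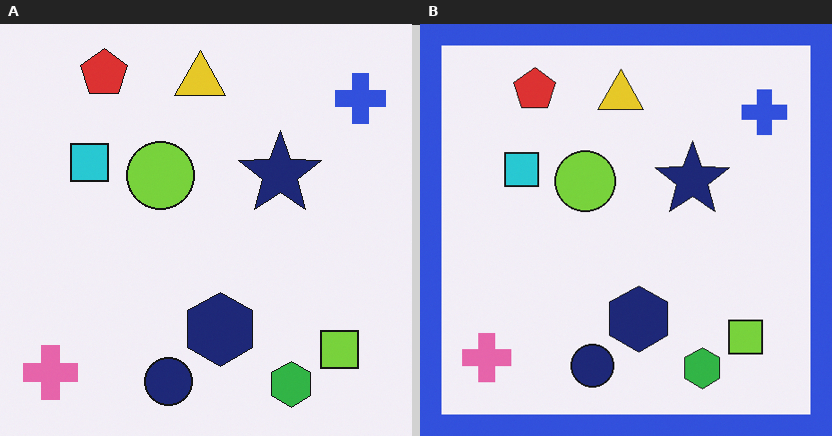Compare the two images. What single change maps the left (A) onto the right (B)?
It was framed with a blue border.

A solid blue frame runs around the edge of the right (B) image, with the content slightly shrunk inside it.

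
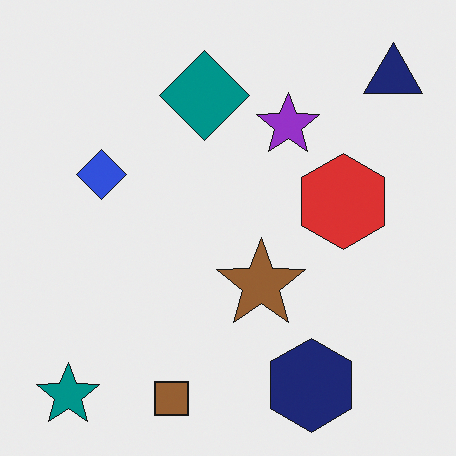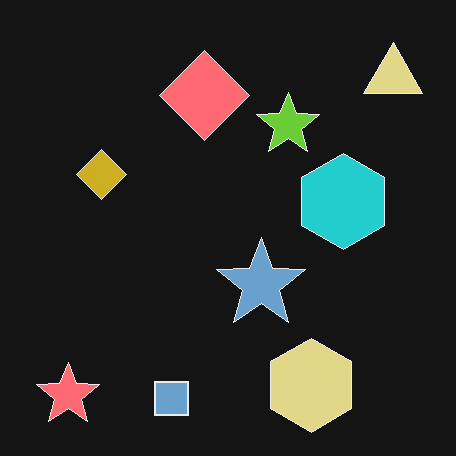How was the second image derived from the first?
The second image is the first color-inverted (negative).

The light background has become dark and every shape's color is its complement — a photographic negative.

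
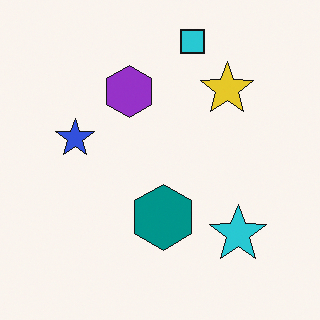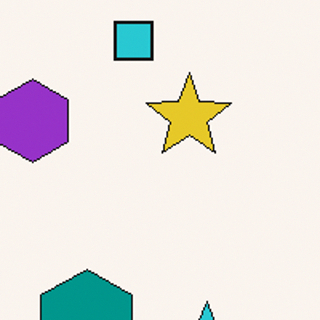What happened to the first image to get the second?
This is the original image cropped slightly and scaled back up.

The visible shapes are larger and the field of view is narrower; shapes near the original edges may be partly or wholly outside the frame — a crop-and-rescale.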